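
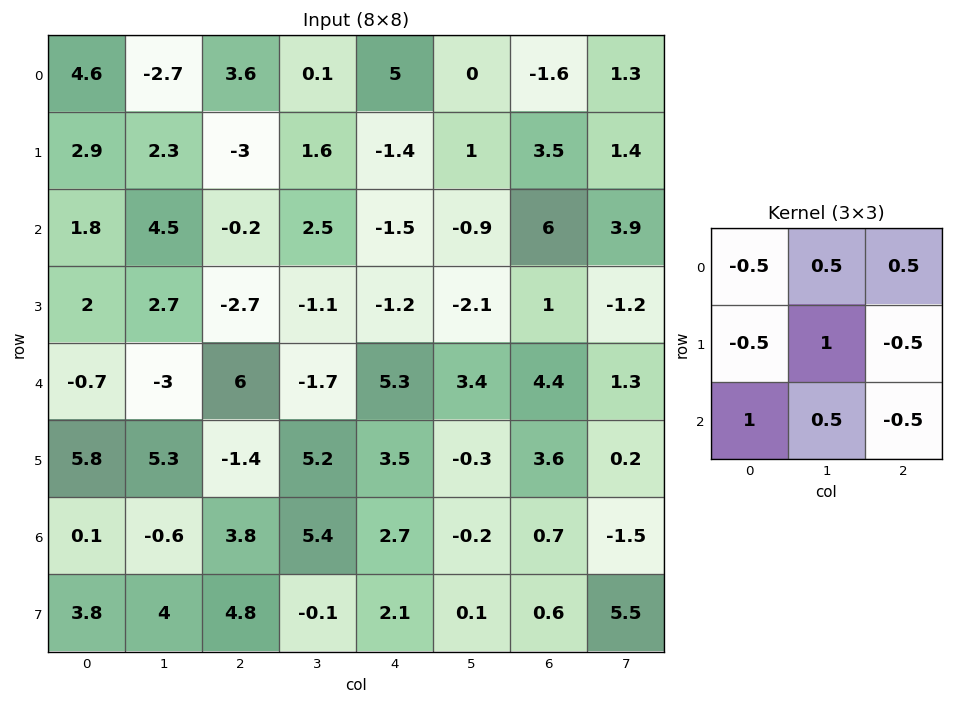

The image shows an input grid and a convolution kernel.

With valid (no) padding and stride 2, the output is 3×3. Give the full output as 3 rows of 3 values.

4.65 6.35 -8.3
-0.9 3.95 6.1
2.85 8.1 -0.35

Output[0,0]: The receptive field on the input at this output position is [4.6 -2.7 3.6 / 2.9 2.3 -3 / 1.8 4.5 -0.2]. Elementwise product with the kernel and sum: 4.6·-0.5 + -2.7·0.5 + 3.6·0.5 + 2.9·-0.5 + 2.3·1 + -3·-0.5 + 1.8·1 + 4.5·0.5 + -0.2·-0.5.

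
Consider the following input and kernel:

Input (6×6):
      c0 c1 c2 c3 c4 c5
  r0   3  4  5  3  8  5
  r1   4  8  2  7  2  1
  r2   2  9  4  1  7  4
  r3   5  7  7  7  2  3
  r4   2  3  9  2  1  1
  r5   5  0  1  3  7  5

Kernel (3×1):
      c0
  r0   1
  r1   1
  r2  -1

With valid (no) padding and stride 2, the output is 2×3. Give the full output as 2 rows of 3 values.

5 3 3
5 2 8

Output[0,0]: The receptive field on the input at this output position is [3 / 4 / 2]. Elementwise product with the kernel and sum: 3·1 + 4·1 + 2·-1.
Output[0,1]: The receptive field on the input at this output position is [5 / 2 / 4]. Elementwise product with the kernel and sum: 5·1 + 2·1 + 4·-1.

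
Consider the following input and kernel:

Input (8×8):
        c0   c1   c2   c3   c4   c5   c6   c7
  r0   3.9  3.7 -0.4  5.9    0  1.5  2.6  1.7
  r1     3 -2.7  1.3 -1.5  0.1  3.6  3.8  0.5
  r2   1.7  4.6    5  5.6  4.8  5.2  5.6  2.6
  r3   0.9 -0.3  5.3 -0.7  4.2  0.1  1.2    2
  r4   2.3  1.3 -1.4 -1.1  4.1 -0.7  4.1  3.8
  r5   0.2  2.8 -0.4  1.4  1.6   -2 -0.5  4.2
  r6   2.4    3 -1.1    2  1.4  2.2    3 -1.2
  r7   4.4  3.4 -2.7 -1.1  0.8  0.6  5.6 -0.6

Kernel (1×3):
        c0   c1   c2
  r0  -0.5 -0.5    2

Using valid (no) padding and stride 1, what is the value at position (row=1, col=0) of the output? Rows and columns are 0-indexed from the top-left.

The receptive field on the input at this output position is [3 -2.7 1.3]. Elementwise product with the kernel and sum: 3·-0.5 + -2.7·-0.5 + 1.3·2.

2.45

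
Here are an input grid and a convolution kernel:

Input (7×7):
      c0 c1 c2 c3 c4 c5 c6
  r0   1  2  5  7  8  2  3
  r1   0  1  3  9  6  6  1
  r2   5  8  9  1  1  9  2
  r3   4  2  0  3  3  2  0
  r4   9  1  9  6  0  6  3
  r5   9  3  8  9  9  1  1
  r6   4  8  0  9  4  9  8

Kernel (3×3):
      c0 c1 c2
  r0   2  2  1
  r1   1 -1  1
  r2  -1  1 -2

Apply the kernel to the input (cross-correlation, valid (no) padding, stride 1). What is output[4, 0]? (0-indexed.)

The receptive field on the input at this output position is [9 1 9 / 9 3 8 / 4 8 0]. Elementwise product with the kernel and sum: 9·2 + 1·2 + 9·1 + 9·1 + 3·-1 + 8·1 + 4·-1 + 8·1 + 0·-2.

47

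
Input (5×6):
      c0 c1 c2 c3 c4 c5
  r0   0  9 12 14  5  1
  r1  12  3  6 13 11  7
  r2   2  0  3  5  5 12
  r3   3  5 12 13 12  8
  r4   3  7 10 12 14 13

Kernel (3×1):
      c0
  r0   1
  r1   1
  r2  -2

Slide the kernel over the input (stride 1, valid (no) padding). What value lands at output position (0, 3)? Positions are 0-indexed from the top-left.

The receptive field on the input at this output position is [14 / 13 / 5]. Elementwise product with the kernel and sum: 14·1 + 13·1 + 5·-2.

17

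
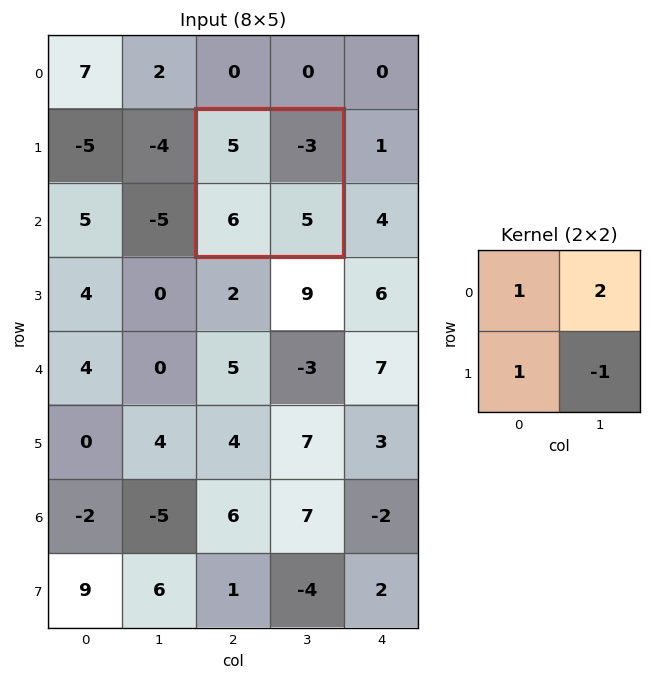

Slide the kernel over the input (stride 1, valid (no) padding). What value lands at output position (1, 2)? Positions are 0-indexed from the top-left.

The receptive field on the input at this output position is [5 -3 / 6 5]. Elementwise product with the kernel and sum: 5·1 + -3·2 + 6·1 + 5·-1.

0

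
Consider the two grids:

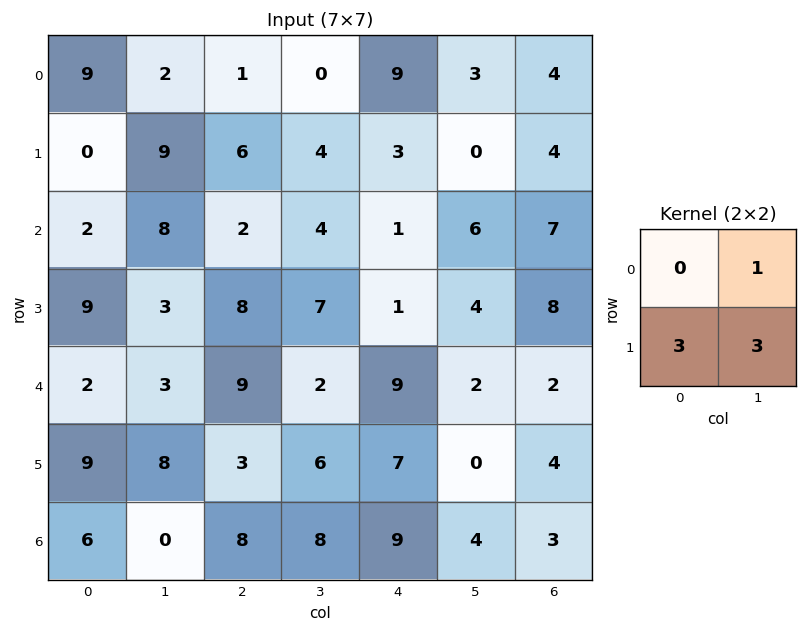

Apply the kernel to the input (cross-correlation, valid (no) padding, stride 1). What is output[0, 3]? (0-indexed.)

30

The receptive field on the input at this output position is [0 9 / 4 3]. Elementwise product with the kernel and sum: 9·1 + 4·3 + 3·3.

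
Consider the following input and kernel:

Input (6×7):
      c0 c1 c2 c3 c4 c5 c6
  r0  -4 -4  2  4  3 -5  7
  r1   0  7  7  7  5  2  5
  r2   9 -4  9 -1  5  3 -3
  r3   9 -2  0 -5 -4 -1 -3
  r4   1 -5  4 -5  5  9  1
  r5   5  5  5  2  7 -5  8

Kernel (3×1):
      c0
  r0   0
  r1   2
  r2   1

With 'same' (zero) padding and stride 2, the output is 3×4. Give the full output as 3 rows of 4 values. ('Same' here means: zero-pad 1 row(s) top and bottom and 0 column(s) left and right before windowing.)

-8 11 11 19
27 18 6 -9
7 13 17 10

Output[0,0]: The receptive field on the zero-padded input at this output position is [0 / -4 / 0]. Elementwise product with the kernel and sum: -4·2 + 0·1.
Output[0,1]: The receptive field on the zero-padded input at this output position is [0 / 2 / 7]. Elementwise product with the kernel and sum: 2·2 + 7·1.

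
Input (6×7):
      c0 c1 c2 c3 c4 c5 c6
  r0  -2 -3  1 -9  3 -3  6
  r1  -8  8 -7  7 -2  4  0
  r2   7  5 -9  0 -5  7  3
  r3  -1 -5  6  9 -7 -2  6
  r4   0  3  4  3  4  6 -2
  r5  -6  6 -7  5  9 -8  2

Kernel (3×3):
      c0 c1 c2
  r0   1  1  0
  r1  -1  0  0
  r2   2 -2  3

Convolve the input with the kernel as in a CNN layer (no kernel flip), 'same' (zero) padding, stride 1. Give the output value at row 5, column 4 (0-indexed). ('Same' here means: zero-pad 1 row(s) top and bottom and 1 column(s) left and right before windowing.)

2

The receptive field on the zero-padded input at this output position is [3 4 6 / 5 9 -8 / 0 0 0]. Elementwise product with the kernel and sum: 3·1 + 4·1 + 5·-1 + 0·2 + 0·-2 + 0·3.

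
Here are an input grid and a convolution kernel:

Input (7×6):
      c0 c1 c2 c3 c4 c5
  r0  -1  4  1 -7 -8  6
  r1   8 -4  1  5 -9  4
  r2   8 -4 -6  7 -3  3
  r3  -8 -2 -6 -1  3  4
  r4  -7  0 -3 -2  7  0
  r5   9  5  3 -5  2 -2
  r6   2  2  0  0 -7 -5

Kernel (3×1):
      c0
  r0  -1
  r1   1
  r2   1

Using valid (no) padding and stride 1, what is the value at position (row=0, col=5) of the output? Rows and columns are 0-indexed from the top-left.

1

The receptive field on the input at this output position is [6 / 4 / 3]. Elementwise product with the kernel and sum: 6·-1 + 4·1 + 3·1.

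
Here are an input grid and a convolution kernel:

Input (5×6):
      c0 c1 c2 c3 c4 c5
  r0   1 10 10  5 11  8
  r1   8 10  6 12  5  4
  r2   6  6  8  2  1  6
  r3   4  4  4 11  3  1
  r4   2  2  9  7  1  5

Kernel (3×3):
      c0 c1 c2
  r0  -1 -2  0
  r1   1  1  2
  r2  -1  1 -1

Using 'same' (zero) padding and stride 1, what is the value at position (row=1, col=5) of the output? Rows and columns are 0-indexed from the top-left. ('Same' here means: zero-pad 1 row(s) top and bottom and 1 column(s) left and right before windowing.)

The receptive field on the zero-padded input at this output position is [11 8 0 / 5 4 0 / 1 6 0]. Elementwise product with the kernel and sum: 11·-1 + 8·-2 + 5·1 + 4·1 + 0·2 + 1·-1 + 6·1 + 0·-1.

-13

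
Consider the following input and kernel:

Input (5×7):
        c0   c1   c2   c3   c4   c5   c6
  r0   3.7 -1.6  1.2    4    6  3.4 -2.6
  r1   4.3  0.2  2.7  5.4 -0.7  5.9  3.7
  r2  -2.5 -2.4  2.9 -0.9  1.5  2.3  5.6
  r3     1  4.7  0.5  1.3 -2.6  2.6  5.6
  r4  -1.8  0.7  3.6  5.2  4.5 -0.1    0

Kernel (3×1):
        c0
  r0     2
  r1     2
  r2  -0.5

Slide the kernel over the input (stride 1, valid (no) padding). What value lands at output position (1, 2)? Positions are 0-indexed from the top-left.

The receptive field on the input at this output position is [2.7 / 2.9 / 0.5]. Elementwise product with the kernel and sum: 2.7·2 + 2.9·2 + 0.5·-0.5.

10.95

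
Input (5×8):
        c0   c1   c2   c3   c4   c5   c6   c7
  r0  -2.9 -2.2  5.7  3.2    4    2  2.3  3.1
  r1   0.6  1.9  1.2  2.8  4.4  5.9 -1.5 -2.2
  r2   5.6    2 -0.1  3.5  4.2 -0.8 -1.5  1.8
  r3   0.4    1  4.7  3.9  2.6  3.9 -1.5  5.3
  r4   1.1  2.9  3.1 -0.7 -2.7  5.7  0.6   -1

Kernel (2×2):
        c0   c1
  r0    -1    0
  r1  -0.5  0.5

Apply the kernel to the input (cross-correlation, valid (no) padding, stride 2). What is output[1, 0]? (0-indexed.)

The receptive field on the input at this output position is [5.6 2 / 0.4 1]. Elementwise product with the kernel and sum: 5.6·-1 + 0.4·-0.5 + 1·0.5.

-5.3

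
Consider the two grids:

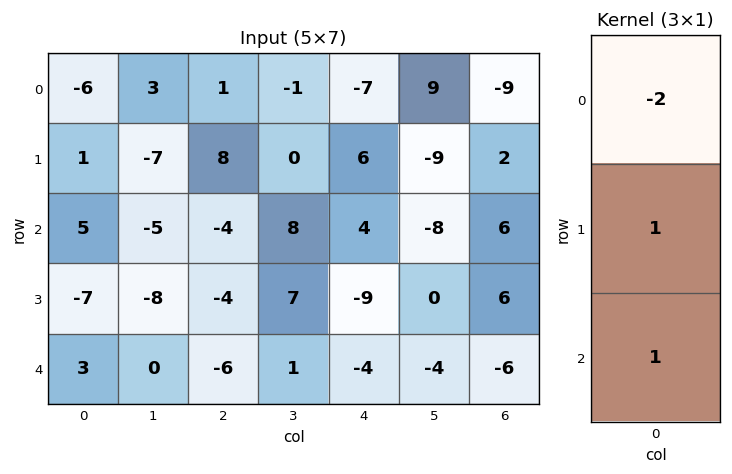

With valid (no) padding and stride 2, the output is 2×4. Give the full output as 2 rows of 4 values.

18 2 24 26
-14 -2 -21 -12

Output[0,0]: The receptive field on the input at this output position is [-6 / 1 / 5]. Elementwise product with the kernel and sum: -6·-2 + 1·1 + 5·1.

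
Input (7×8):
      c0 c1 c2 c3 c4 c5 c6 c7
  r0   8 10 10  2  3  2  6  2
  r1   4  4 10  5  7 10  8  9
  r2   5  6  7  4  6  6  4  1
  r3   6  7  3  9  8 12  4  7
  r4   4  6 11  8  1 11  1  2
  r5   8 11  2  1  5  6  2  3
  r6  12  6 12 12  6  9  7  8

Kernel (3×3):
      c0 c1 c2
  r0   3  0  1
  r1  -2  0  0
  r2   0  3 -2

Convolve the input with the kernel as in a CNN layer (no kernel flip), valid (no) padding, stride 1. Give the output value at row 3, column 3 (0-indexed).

26

The receptive field on the input at this output position is [9 8 12 / 8 1 11 / 1 5 6]. Elementwise product with the kernel and sum: 9·3 + 12·1 + 8·-2 + 5·3 + 6·-2.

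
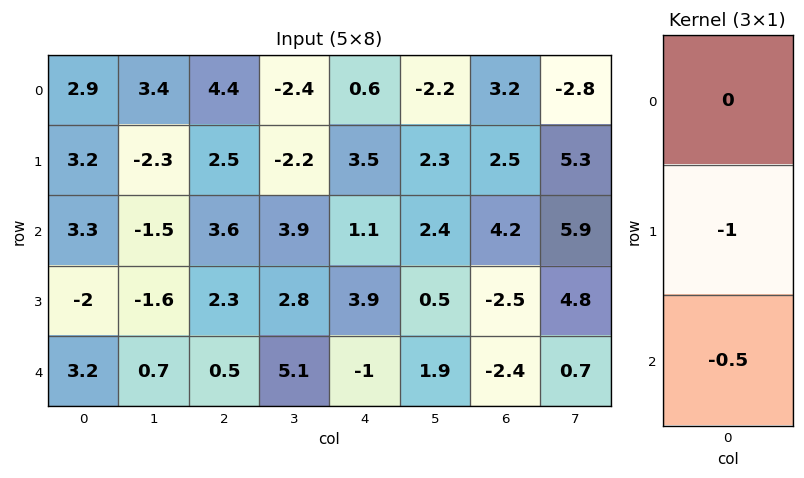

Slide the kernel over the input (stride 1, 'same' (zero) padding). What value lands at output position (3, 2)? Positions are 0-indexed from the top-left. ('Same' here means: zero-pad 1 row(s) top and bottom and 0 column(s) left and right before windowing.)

The receptive field on the zero-padded input at this output position is [3.6 / 2.3 / 0.5]. Elementwise product with the kernel and sum: 2.3·-1 + 0.5·-0.5.

-2.55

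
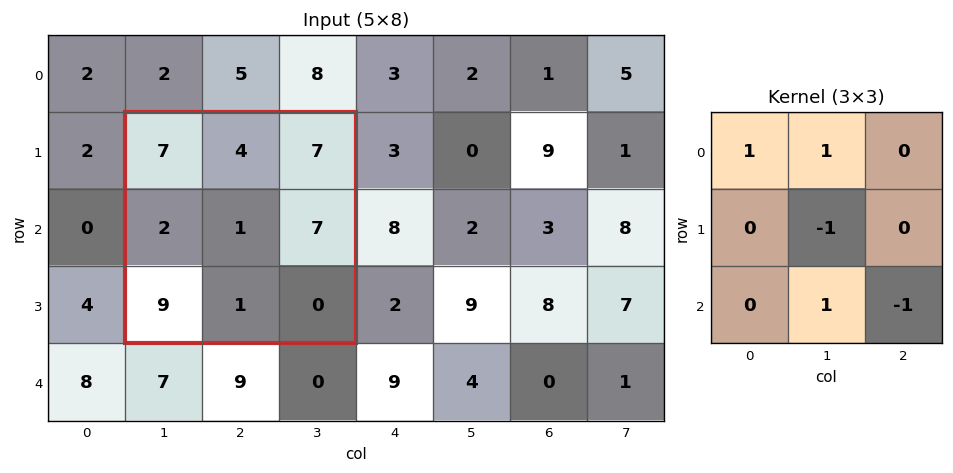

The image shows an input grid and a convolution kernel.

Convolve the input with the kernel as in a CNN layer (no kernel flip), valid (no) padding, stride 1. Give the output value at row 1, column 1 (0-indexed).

The receptive field on the input at this output position is [7 4 7 / 2 1 7 / 9 1 0]. Elementwise product with the kernel and sum: 7·1 + 4·1 + 1·-1 + 1·1 + 0·-1.

11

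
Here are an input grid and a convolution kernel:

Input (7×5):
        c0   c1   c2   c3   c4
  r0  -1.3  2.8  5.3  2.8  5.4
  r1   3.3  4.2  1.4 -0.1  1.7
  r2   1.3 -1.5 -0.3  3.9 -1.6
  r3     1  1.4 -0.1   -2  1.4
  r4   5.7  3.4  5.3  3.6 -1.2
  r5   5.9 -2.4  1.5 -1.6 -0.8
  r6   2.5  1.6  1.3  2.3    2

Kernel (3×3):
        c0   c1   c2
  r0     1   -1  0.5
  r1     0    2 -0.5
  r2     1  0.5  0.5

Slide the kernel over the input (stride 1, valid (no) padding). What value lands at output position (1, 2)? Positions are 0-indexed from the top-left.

10.55

The receptive field on the input at this output position is [1.4 -0.1 1.7 / -0.3 3.9 -1.6 / -0.1 -2 1.4]. Elementwise product with the kernel and sum: 1.4·1 + -0.1·-1 + 1.7·0.5 + 3.9·2 + -1.6·-0.5 + -0.1·1 + -2·0.5 + 1.4·0.5.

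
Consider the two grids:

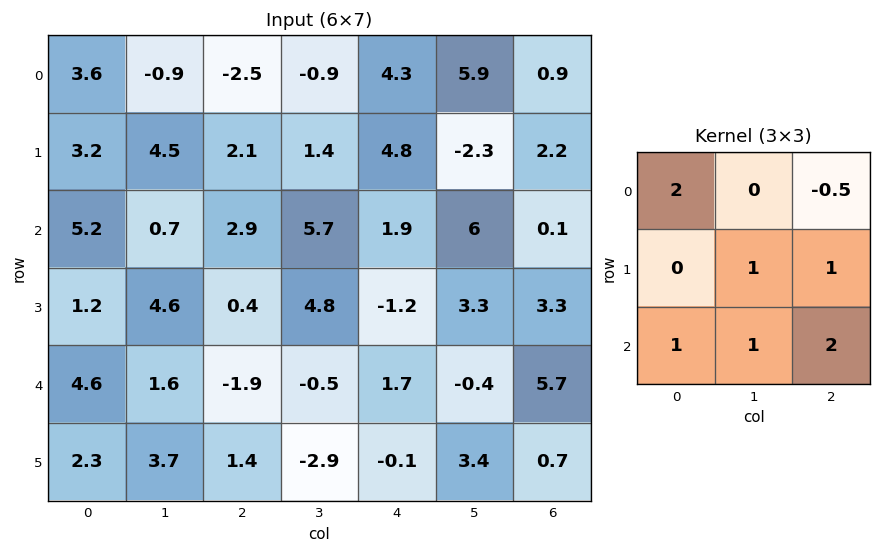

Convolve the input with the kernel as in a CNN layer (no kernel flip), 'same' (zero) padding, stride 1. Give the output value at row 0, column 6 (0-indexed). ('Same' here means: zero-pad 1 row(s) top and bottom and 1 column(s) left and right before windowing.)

0.8

The receptive field on the zero-padded input at this output position is [0 0 0 / 5.9 0.9 0 / -2.3 2.2 0]. Elementwise product with the kernel and sum: 0·2 + 0·-0.5 + 0.9·1 + 0·1 + -2.3·1 + 2.2·1 + 0·2.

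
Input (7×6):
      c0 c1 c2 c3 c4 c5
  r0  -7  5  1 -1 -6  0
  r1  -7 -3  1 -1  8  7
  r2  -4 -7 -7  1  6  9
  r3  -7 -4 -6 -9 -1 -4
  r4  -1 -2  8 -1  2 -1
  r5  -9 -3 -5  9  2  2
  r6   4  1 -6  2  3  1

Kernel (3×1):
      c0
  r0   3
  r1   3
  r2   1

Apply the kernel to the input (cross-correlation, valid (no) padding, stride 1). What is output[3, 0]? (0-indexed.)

-33

The receptive field on the input at this output position is [-7 / -1 / -9]. Elementwise product with the kernel and sum: -7·3 + -1·3 + -9·1.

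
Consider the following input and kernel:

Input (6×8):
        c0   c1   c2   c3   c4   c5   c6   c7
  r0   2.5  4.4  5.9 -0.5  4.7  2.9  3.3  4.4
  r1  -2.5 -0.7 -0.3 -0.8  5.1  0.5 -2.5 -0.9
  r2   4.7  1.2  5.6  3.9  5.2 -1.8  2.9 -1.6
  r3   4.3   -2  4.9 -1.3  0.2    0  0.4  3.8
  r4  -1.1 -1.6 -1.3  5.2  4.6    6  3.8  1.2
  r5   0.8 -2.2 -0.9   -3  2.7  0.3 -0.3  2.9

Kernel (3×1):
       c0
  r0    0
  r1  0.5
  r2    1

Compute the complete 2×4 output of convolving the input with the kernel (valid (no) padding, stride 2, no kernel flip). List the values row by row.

Output[0,0]: The receptive field on the input at this output position is [2.5 / -2.5 / 4.7]. Elementwise product with the kernel and sum: -2.5·0.5 + 4.7·1.
Output[0,1]: The receptive field on the input at this output position is [5.9 / -0.3 / 5.6]. Elementwise product with the kernel and sum: -0.3·0.5 + 5.6·1.

3.45 5.45 7.75 1.65
1.05 1.15 4.7 4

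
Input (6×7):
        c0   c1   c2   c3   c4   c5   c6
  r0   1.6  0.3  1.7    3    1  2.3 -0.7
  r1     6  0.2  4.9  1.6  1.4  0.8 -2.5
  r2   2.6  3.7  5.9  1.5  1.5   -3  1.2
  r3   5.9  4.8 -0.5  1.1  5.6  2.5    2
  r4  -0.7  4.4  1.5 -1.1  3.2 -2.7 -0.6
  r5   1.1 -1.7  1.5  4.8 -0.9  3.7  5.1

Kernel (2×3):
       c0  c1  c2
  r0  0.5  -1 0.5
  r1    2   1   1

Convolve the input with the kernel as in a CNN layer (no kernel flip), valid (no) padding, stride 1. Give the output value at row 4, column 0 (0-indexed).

-2

The receptive field on the input at this output position is [-0.7 4.4 1.5 / 1.1 -1.7 1.5]. Elementwise product with the kernel and sum: -0.7·0.5 + 4.4·-1 + 1.5·0.5 + 1.1·2 + -1.7·1 + 1.5·1.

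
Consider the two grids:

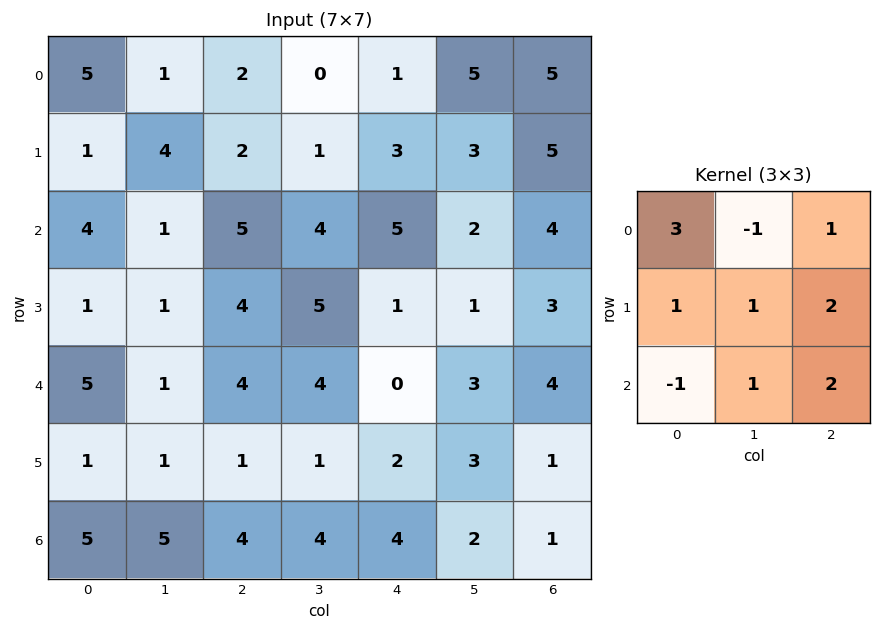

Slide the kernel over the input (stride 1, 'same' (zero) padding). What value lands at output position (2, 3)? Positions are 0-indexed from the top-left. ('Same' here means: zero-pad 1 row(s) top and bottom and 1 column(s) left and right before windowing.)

The receptive field on the zero-padded input at this output position is [2 1 3 / 5 4 5 / 4 5 1]. Elementwise product with the kernel and sum: 2·3 + 1·-1 + 3·1 + 5·1 + 4·1 + 5·2 + 4·-1 + 5·1 + 1·2.

30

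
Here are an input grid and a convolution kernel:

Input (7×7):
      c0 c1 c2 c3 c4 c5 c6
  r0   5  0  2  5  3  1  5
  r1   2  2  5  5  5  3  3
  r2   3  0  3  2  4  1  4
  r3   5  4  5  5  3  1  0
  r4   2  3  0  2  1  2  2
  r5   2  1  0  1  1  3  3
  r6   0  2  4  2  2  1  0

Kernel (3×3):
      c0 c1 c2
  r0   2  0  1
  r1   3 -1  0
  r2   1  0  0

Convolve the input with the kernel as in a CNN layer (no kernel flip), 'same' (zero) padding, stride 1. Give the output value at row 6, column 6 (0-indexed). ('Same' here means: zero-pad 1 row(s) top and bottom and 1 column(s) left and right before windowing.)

The receptive field on the zero-padded input at this output position is [3 3 0 / 1 0 0 / 0 0 0]. Elementwise product with the kernel and sum: 3·2 + 0·1 + 1·3 + 0·-1 + 0·1.

9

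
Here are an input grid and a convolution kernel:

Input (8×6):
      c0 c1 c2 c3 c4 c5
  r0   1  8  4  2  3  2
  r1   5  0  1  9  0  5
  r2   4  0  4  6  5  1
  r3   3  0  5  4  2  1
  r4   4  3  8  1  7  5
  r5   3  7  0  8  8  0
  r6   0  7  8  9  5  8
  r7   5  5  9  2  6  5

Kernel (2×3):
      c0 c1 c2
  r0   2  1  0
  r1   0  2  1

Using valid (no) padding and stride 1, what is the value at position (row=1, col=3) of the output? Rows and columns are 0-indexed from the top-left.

29

The receptive field on the input at this output position is [9 0 5 / 6 5 1]. Elementwise product with the kernel and sum: 9·2 + 0·1 + 5·2 + 1·1.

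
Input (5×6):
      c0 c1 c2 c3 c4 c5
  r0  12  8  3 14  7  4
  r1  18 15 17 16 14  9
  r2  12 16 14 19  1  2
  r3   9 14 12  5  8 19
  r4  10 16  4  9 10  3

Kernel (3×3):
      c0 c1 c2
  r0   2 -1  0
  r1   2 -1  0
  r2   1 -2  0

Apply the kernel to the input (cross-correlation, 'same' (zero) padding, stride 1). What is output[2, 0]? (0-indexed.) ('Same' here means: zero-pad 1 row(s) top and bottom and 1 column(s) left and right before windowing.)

The receptive field on the zero-padded input at this output position is [0 18 15 / 0 12 16 / 0 9 14]. Elementwise product with the kernel and sum: 0·2 + 18·-1 + 0·2 + 12·-1 + 0·1 + 9·-2.

-48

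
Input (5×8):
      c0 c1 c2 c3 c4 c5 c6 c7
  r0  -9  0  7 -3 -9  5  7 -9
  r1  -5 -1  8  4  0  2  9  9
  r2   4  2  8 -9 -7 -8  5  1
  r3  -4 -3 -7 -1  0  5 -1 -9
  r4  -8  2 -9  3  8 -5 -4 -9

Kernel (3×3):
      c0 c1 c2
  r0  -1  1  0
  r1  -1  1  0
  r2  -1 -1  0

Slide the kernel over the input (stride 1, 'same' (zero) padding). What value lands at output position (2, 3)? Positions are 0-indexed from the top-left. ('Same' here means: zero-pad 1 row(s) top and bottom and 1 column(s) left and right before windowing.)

-13

The receptive field on the zero-padded input at this output position is [8 4 0 / 8 -9 -7 / -7 -1 0]. Elementwise product with the kernel and sum: 8·-1 + 4·1 + 8·-1 + -9·1 + -7·-1 + -1·-1.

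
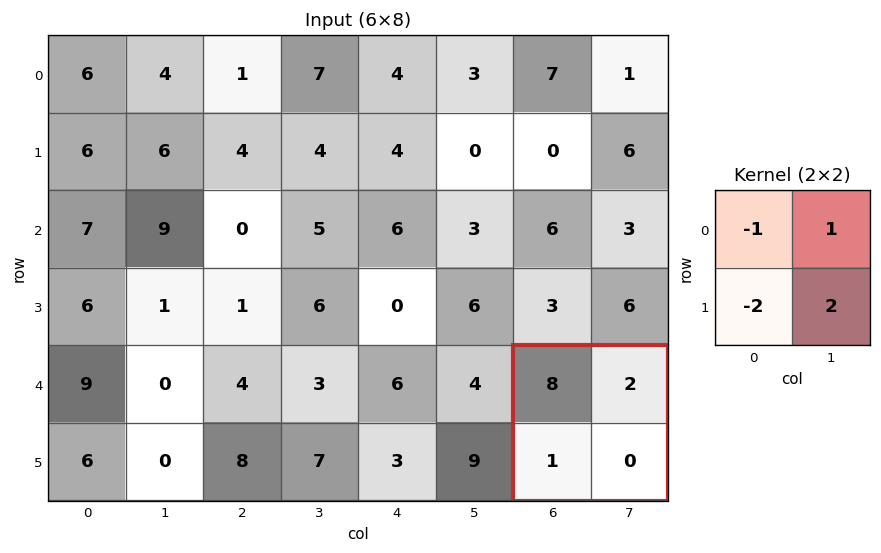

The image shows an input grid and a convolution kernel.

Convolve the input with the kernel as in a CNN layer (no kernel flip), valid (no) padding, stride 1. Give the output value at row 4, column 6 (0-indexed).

The receptive field on the input at this output position is [8 2 / 1 0]. Elementwise product with the kernel and sum: 8·-1 + 2·1 + 1·-2 + 0·2.

-8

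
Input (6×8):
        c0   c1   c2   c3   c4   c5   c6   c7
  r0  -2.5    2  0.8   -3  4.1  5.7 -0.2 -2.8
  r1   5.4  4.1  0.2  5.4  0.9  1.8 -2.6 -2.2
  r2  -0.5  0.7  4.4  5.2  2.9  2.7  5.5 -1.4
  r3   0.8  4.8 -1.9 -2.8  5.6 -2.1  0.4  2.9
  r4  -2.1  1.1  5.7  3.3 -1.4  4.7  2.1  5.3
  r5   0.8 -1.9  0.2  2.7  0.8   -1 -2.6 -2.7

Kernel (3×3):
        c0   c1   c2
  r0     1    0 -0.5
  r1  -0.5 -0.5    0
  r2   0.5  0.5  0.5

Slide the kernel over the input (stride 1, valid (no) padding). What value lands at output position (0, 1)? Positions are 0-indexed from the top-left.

6.5

The receptive field on the input at this output position is [2 0.8 -3 / 4.1 0.2 5.4 / 0.7 4.4 5.2]. Elementwise product with the kernel and sum: 2·1 + -3·-0.5 + 4.1·-0.5 + 0.2·-0.5 + 0.7·0.5 + 4.4·0.5 + 5.2·0.5.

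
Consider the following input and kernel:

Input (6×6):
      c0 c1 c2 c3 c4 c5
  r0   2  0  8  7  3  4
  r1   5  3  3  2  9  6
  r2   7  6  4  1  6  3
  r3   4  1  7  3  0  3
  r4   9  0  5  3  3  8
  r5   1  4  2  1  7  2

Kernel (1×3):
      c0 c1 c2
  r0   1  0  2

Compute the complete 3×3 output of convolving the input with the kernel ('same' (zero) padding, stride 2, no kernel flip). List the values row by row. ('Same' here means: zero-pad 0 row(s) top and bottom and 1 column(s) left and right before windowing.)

Output[0,0]: The receptive field on the zero-padded input at this output position is [0 2 0]. Elementwise product with the kernel and sum: 0·1 + 0·2.

0 14 15
12 8 7
0 6 19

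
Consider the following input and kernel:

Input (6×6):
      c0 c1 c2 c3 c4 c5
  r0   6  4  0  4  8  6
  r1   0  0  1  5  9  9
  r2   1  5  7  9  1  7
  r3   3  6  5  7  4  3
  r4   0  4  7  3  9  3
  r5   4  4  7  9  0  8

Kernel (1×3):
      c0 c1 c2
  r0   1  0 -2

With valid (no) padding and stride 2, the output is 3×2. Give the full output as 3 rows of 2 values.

6 -16
-13 5
-14 -11

Output[0,0]: The receptive field on the input at this output position is [6 4 0]. Elementwise product with the kernel and sum: 6·1 + 0·-2.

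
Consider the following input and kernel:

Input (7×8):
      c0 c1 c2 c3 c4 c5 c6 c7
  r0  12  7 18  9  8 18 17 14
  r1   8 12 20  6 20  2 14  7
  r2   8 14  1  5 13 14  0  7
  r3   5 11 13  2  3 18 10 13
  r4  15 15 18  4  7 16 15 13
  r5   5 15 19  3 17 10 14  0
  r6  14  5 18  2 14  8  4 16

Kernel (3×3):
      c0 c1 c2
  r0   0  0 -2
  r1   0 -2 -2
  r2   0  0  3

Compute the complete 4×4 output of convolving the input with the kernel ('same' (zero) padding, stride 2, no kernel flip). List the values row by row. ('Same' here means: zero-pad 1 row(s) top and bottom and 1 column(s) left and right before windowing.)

-2 -36 -46 -41
-35 -18 -4 11
-37 -39 -52 -82
-68 -46 -64 -40

Output[0,0]: The receptive field on the zero-padded input at this output position is [0 0 0 / 0 12 7 / 0 8 12]. Elementwise product with the kernel and sum: 0·-2 + 12·-2 + 7·-2 + 12·3.
Output[0,1]: The receptive field on the zero-padded input at this output position is [0 0 0 / 7 18 9 / 12 20 6]. Elementwise product with the kernel and sum: 0·-2 + 18·-2 + 9·-2 + 6·3.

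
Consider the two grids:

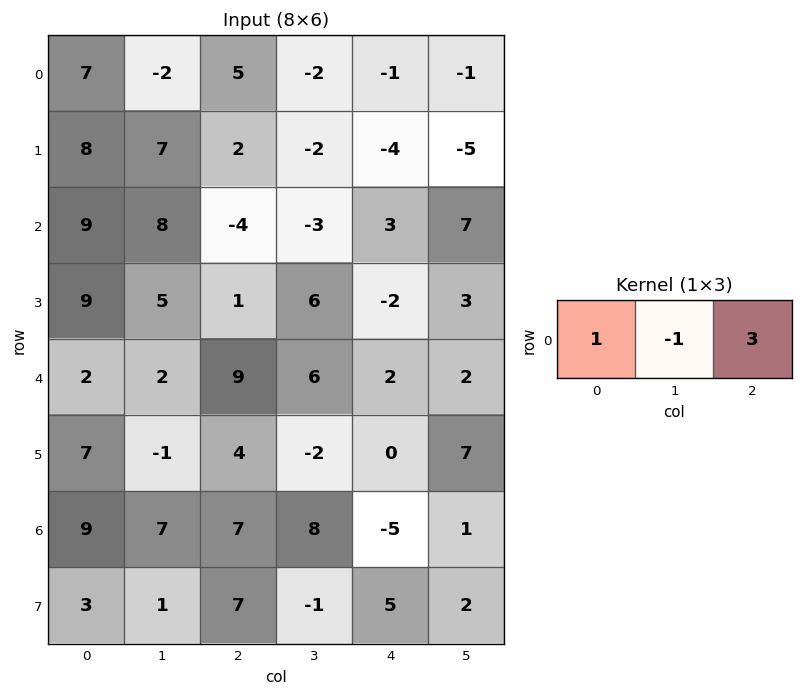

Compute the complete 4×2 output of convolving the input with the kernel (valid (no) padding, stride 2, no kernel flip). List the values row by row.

Output[0,0]: The receptive field on the input at this output position is [7 -2 5]. Elementwise product with the kernel and sum: 7·1 + -2·-1 + 5·3.

24 4
-11 8
27 9
23 -16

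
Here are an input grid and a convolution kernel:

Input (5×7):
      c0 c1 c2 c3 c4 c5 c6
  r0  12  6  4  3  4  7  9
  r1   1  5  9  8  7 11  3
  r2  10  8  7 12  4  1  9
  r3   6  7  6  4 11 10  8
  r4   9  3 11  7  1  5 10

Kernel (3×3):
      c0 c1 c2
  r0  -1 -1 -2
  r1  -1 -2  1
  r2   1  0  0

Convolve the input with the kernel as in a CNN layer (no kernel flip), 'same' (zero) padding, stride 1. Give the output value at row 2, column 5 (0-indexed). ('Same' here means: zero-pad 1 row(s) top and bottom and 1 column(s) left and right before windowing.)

-10

The receptive field on the zero-padded input at this output position is [7 11 3 / 4 1 9 / 11 10 8]. Elementwise product with the kernel and sum: 7·-1 + 11·-1 + 3·-2 + 4·-1 + 1·-2 + 9·1 + 11·1.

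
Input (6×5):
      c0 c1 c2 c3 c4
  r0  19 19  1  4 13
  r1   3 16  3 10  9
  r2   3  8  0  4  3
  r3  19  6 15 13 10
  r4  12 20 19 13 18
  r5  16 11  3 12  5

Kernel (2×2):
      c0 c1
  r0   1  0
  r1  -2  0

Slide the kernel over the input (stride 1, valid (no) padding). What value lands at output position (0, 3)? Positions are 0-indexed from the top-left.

-16

The receptive field on the input at this output position is [4 13 / 10 9]. Elementwise product with the kernel and sum: 4·1 + 10·-2.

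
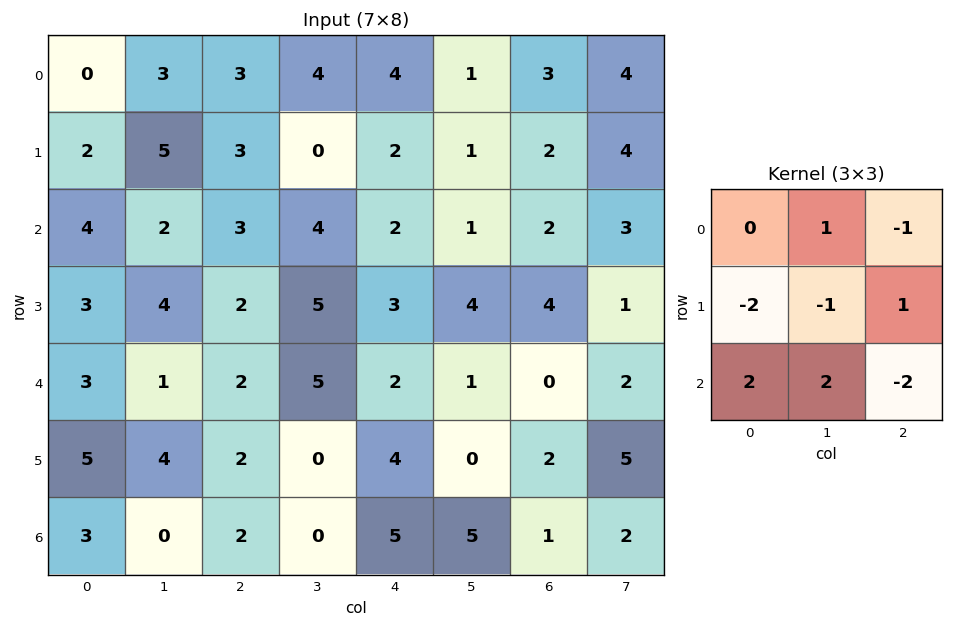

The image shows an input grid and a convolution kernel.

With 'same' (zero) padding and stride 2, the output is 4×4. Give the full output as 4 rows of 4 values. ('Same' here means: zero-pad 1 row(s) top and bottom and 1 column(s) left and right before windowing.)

-3 11 -9 -3
-7 2 0 11
-1 10 -4 -3
-2 0 4 -12

Output[0,0]: The receptive field on the zero-padded input at this output position is [0 0 0 / 0 0 3 / 0 2 5]. Elementwise product with the kernel and sum: 0·1 + 0·-1 + 0·-2 + 0·-1 + 3·1 + 0·2 + 2·2 + 5·-2.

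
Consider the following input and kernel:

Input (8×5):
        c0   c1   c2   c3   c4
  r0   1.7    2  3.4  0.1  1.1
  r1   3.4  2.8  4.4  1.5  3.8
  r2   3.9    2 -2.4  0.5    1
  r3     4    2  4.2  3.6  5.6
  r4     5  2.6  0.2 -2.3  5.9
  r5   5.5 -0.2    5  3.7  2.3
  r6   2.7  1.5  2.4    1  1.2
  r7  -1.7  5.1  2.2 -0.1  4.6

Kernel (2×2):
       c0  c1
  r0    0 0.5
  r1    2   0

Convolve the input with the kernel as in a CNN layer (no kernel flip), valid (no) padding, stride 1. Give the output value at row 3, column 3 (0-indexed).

-1.8

The receptive field on the input at this output position is [3.6 5.6 / -2.3 5.9]. Elementwise product with the kernel and sum: 5.6·0.5 + -2.3·2.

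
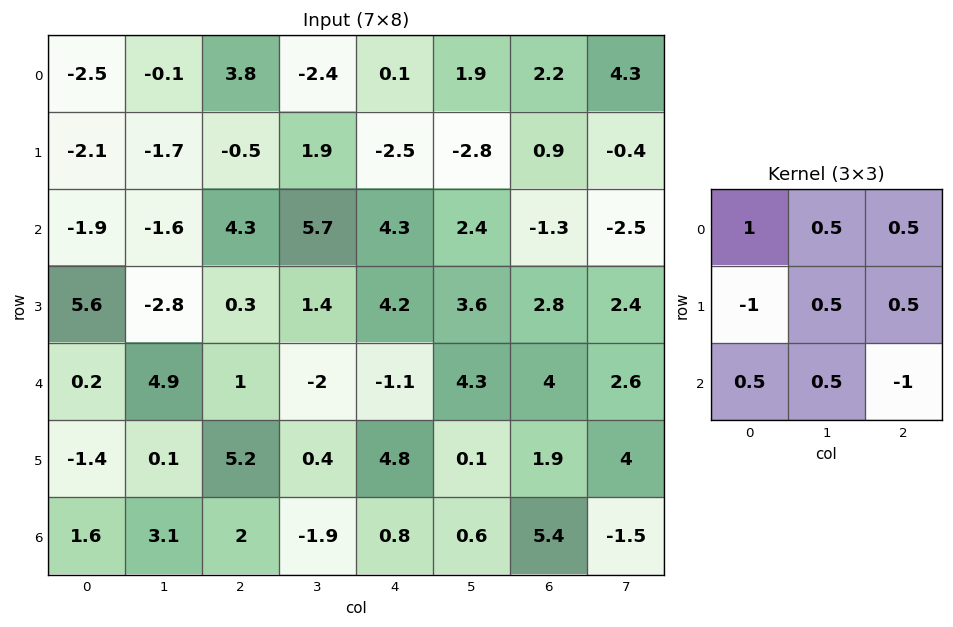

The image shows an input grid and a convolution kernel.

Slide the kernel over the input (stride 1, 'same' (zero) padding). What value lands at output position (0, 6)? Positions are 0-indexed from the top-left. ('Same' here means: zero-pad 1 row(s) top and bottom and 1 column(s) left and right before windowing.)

0.8

The receptive field on the zero-padded input at this output position is [0 0 0 / 1.9 2.2 4.3 / -2.8 0.9 -0.4]. Elementwise product with the kernel and sum: 0·1 + 0·0.5 + 0·0.5 + 1.9·-1 + 2.2·0.5 + 4.3·0.5 + -2.8·0.5 + 0.9·0.5 + -0.4·-1.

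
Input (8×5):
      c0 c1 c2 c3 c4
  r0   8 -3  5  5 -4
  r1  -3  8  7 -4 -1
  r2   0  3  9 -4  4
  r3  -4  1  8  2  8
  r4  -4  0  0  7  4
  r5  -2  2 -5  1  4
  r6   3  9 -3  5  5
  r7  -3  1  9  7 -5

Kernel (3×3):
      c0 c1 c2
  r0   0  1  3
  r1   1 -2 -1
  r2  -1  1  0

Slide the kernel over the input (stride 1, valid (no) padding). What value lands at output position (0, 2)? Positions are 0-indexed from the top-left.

-4

The receptive field on the input at this output position is [5 5 -4 / 7 -4 -1 / 9 -4 4]. Elementwise product with the kernel and sum: 5·1 + -4·3 + 7·1 + -4·-2 + -1·-1 + 9·-1 + -4·1.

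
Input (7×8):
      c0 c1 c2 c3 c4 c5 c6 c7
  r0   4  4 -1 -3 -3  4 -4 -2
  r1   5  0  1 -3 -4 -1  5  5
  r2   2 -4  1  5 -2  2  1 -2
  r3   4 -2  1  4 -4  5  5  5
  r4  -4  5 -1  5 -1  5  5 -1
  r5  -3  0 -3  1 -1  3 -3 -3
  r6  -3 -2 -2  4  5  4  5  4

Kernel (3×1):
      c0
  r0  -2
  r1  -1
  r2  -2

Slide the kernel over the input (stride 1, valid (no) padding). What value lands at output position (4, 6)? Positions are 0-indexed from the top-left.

The receptive field on the input at this output position is [5 / -3 / 5]. Elementwise product with the kernel and sum: 5·-2 + -3·-1 + 5·-2.

-17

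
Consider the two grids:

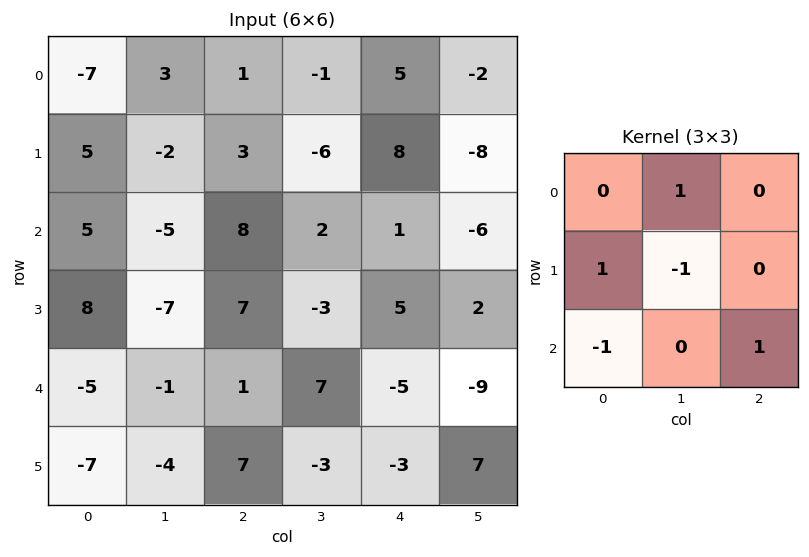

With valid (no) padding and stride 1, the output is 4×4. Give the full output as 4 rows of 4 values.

Output[0,0]: The receptive field on the input at this output position is [-7 3 1 / 5 -2 3 / 5 -5 8]. Elementwise product with the kernel and sum: 3·1 + 5·1 + -2·-1 + 5·-1 + 8·1.
Output[0,1]: The receptive field on the input at this output position is [3 1 -1 / -2 3 -6 / -5 8 2]. Elementwise product with the kernel and sum: 1·1 + -2·1 + 3·-1 + -5·-1 + 2·1.

13 3 1 -17
7 -6 -2 14
16 2 6 -23
3 6 -19 27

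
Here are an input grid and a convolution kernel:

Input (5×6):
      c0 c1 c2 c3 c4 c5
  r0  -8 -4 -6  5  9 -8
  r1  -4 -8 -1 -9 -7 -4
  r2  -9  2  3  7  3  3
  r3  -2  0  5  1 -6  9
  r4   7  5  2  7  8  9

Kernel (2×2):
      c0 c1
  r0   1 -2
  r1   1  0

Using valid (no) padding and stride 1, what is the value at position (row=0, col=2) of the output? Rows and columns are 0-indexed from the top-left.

-17

The receptive field on the input at this output position is [-6 5 / -1 -9]. Elementwise product with the kernel and sum: -6·1 + 5·-2 + -1·1.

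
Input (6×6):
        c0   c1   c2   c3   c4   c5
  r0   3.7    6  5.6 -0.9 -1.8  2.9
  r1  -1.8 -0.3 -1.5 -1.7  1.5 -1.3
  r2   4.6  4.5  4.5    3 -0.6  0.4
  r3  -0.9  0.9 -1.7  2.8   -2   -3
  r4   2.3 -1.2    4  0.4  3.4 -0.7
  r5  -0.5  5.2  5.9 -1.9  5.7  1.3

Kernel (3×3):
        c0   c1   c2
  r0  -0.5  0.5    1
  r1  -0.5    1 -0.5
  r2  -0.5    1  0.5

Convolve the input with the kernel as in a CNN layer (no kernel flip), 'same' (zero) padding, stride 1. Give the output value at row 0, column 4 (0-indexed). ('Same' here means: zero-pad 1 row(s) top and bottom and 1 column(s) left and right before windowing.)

-1.1

The receptive field on the zero-padded input at this output position is [0 0 0 / -0.9 -1.8 2.9 / -1.7 1.5 -1.3]. Elementwise product with the kernel and sum: 0·-0.5 + 0·0.5 + 0·1 + -0.9·-0.5 + -1.8·1 + 2.9·-0.5 + -1.7·-0.5 + 1.5·1 + -1.3·0.5.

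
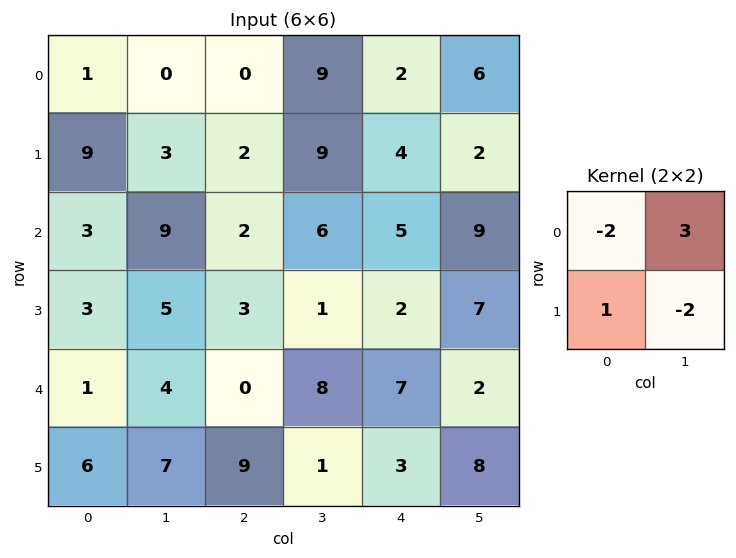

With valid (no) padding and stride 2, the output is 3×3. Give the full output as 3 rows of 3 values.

Output[0,0]: The receptive field on the input at this output position is [1 0 / 9 3]. Elementwise product with the kernel and sum: 1·-2 + 0·3 + 9·1 + 3·-2.
Output[0,1]: The receptive field on the input at this output position is [0 9 / 2 9]. Elementwise product with the kernel and sum: 0·-2 + 9·3 + 2·1 + 9·-2.

1 11 14
14 15 5
2 31 -21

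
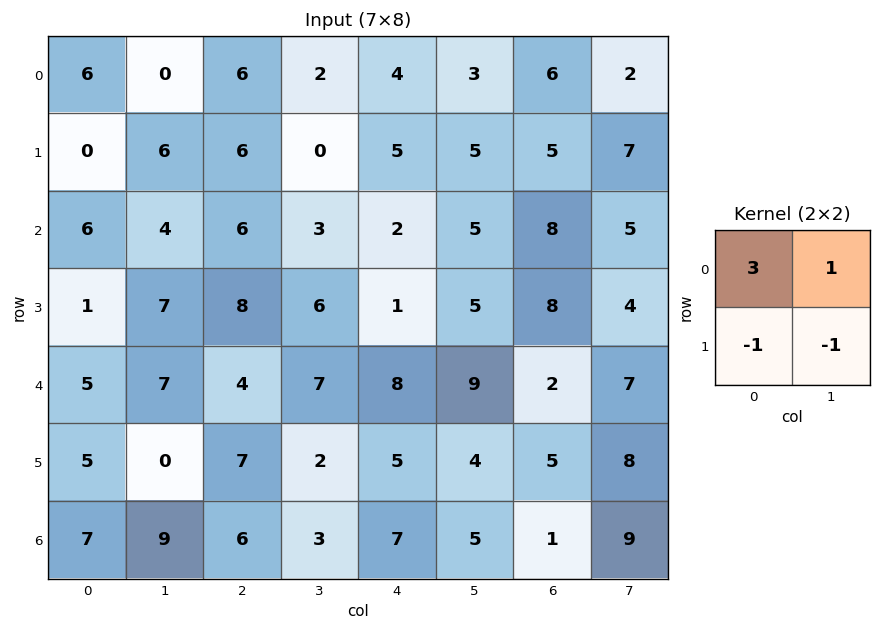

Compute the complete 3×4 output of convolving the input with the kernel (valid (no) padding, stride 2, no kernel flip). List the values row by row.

Output[0,0]: The receptive field on the input at this output position is [6 0 / 0 6]. Elementwise product with the kernel and sum: 6·3 + 0·1 + 0·-1 + 6·-1.
Output[0,1]: The receptive field on the input at this output position is [6 2 / 6 0]. Elementwise product with the kernel and sum: 6·3 + 2·1 + 6·-1 + 0·-1.

12 14 5 8
14 7 5 17
17 10 24 0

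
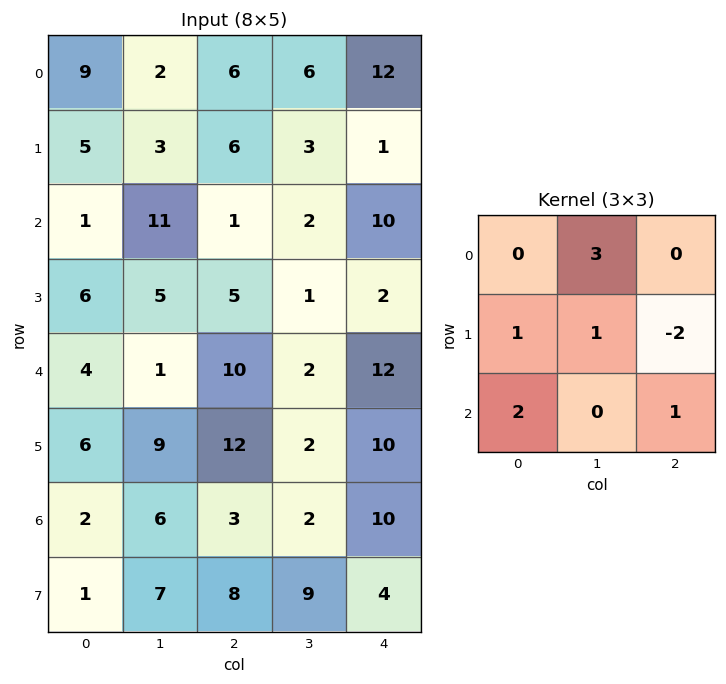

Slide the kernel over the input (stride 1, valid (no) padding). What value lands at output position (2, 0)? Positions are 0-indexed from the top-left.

52

The receptive field on the input at this output position is [1 11 1 / 6 5 5 / 4 1 10]. Elementwise product with the kernel and sum: 11·3 + 6·1 + 5·1 + 5·-2 + 4·2 + 10·1.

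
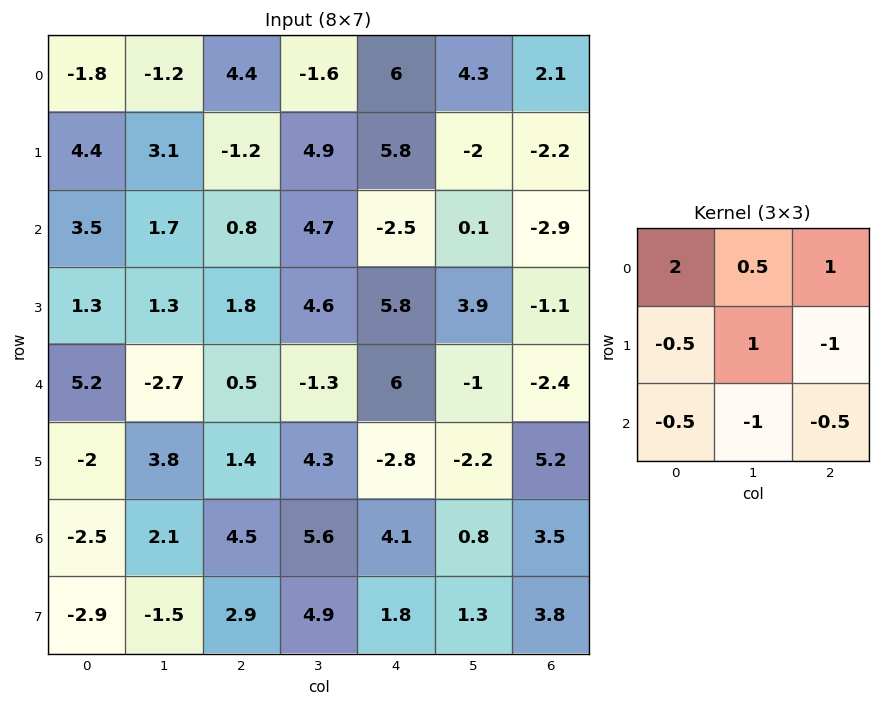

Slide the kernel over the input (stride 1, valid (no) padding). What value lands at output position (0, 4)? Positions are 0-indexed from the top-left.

The receptive field on the input at this output position is [6 4.3 2.1 / 5.8 -2 -2.2 / -2.5 0.1 -2.9]. Elementwise product with the kernel and sum: 6·2 + 4.3·0.5 + 2.1·1 + 5.8·-0.5 + -2·1 + -2.2·-1 + -2.5·-0.5 + 0.1·-1 + -2.9·-0.5.

16.15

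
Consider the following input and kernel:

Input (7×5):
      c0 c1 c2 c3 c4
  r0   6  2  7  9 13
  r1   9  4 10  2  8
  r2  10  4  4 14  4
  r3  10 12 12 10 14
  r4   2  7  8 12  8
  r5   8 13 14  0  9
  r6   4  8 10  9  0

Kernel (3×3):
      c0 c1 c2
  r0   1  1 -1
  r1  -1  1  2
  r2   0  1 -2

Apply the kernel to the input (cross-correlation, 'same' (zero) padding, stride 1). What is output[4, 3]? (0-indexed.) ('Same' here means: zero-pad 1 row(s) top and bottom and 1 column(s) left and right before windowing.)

The receptive field on the zero-padded input at this output position is [12 10 14 / 8 12 8 / 14 0 9]. Elementwise product with the kernel and sum: 12·1 + 10·1 + 14·-1 + 8·-1 + 12·1 + 8·2 + 0·1 + 9·-2.

10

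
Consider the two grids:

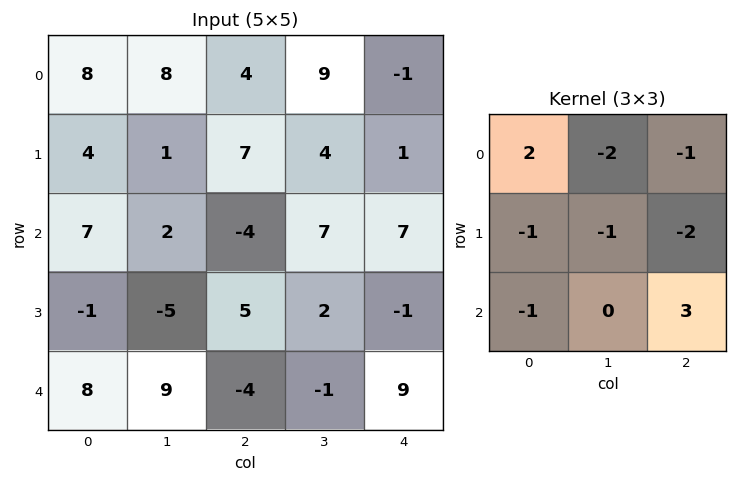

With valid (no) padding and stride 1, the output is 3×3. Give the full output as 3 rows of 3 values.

Output[0,0]: The receptive field on the input at this output position is [8 8 4 / 4 1 7 / 7 2 -4]. Elementwise product with the kernel and sum: 8·2 + 8·-2 + 4·-1 + 4·-1 + 1·-1 + 7·-2 + 7·-1 + -4·3.

-42 2 3
14 -17 -20
-10 -11 -3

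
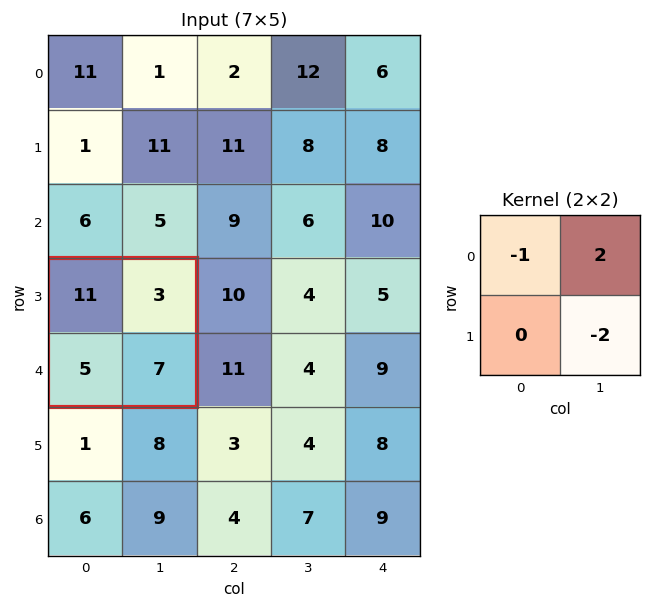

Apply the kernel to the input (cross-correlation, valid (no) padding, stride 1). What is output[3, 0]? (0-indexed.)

-19

The receptive field on the input at this output position is [11 3 / 5 7]. Elementwise product with the kernel and sum: 11·-1 + 3·2 + 7·-2.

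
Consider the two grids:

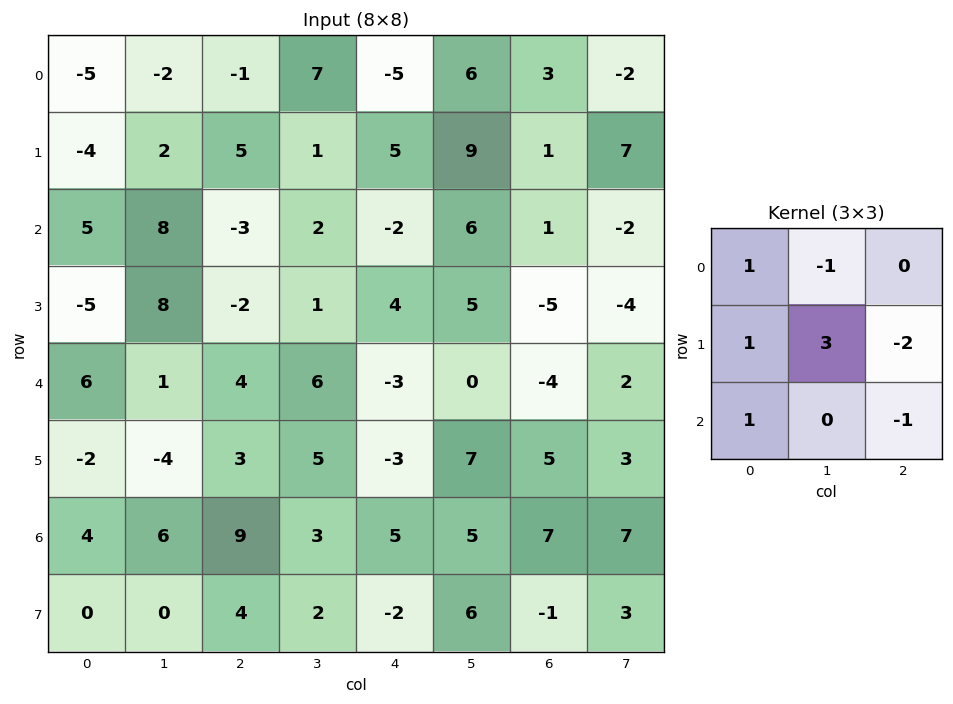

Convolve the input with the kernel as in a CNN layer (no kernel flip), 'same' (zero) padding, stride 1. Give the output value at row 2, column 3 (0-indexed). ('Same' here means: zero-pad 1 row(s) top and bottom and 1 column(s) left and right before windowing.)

5

The receptive field on the zero-padded input at this output position is [5 1 5 / -3 2 -2 / -2 1 4]. Elementwise product with the kernel and sum: 5·1 + 1·-1 + -3·1 + 2·3 + -2·-2 + -2·1 + 4·-1.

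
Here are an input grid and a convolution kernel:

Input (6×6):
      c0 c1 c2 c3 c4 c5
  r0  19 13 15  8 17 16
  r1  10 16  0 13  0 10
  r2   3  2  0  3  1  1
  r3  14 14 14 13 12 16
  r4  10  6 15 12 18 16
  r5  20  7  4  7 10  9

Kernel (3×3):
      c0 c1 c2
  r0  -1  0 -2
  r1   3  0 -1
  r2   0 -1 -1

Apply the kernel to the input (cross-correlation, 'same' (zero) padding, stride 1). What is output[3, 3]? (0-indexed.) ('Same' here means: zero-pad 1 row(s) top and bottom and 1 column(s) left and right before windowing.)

-2

The receptive field on the zero-padded input at this output position is [0 3 1 / 14 13 12 / 15 12 18]. Elementwise product with the kernel and sum: 0·-1 + 1·-2 + 14·3 + 12·-1 + 12·-1 + 18·-1.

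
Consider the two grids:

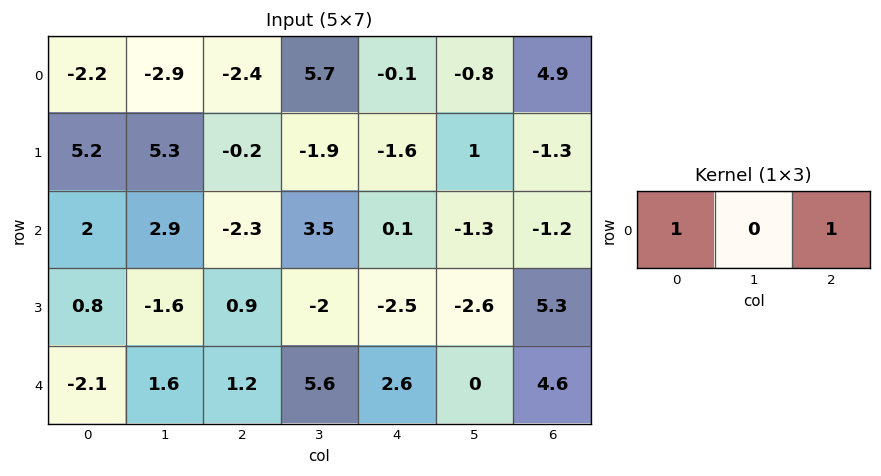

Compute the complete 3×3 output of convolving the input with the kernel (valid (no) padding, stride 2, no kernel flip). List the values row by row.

Output[0,0]: The receptive field on the input at this output position is [-2.2 -2.9 -2.4]. Elementwise product with the kernel and sum: -2.2·1 + -2.4·1.
Output[0,1]: The receptive field on the input at this output position is [-2.4 5.7 -0.1]. Elementwise product with the kernel and sum: -2.4·1 + -0.1·1.

-4.6 -2.5 4.8
-0.3 -2.2 -1.1
-0.9 3.8 7.2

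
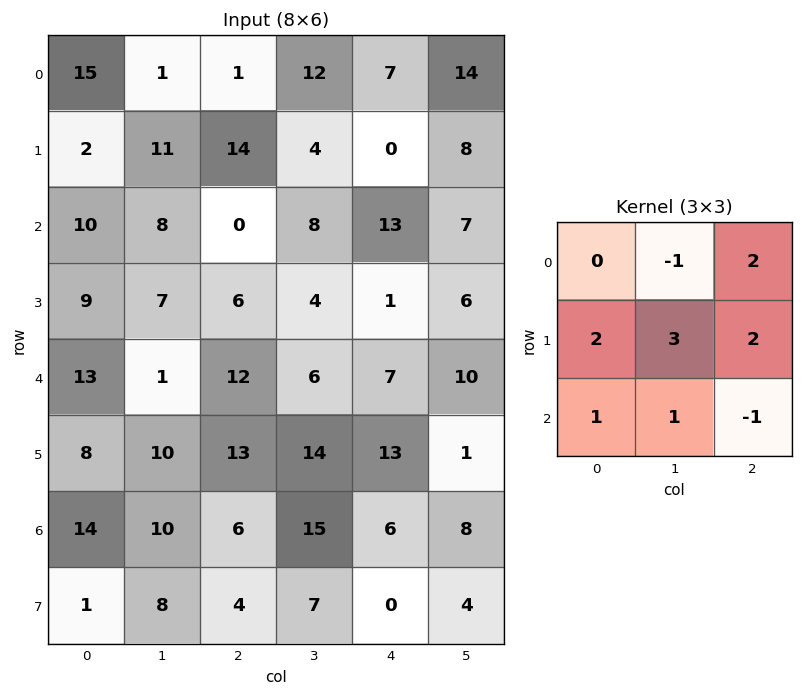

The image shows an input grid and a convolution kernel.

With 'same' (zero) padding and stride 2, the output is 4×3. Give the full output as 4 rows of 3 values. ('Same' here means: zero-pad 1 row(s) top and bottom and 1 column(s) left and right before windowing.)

Output[0,0]: The receptive field on the zero-padded input at this output position is [0 0 0 / 0 15 1 / 0 2 11]. Elementwise product with the kernel and sum: 0·-1 + 0·2 + 0·2 + 15·3 + 1·2 + 0·1 + 2·1 + 11·-1.

38 50 69
68 35 84
44 61 90
67 88 56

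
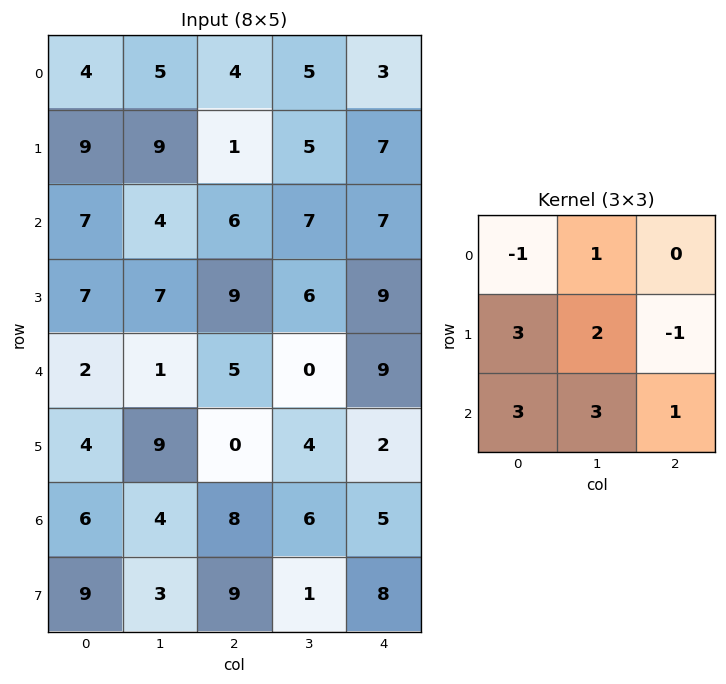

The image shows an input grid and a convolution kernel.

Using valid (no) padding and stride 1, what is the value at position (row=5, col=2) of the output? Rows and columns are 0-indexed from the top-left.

73

The receptive field on the input at this output position is [0 4 2 / 8 6 5 / 9 1 8]. Elementwise product with the kernel and sum: 0·-1 + 4·1 + 8·3 + 6·2 + 5·-1 + 9·3 + 1·3 + 8·1.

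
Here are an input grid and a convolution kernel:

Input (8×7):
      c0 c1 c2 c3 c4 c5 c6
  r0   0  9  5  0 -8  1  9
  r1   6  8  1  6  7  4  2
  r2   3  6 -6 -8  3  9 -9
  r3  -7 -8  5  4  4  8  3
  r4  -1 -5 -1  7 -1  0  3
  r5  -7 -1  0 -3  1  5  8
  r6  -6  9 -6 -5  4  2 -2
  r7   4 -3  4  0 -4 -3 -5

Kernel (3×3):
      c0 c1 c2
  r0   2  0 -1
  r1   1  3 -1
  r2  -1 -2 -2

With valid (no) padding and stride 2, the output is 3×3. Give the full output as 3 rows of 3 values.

21 46 -11
-11 -13 35
-11 -3 -1

Output[0,0]: The receptive field on the input at this output position is [0 9 5 / 6 8 1 / 3 6 -6]. Elementwise product with the kernel and sum: 0·2 + 5·-1 + 6·1 + 8·3 + 1·-1 + 3·-1 + 6·-2 + -6·-2.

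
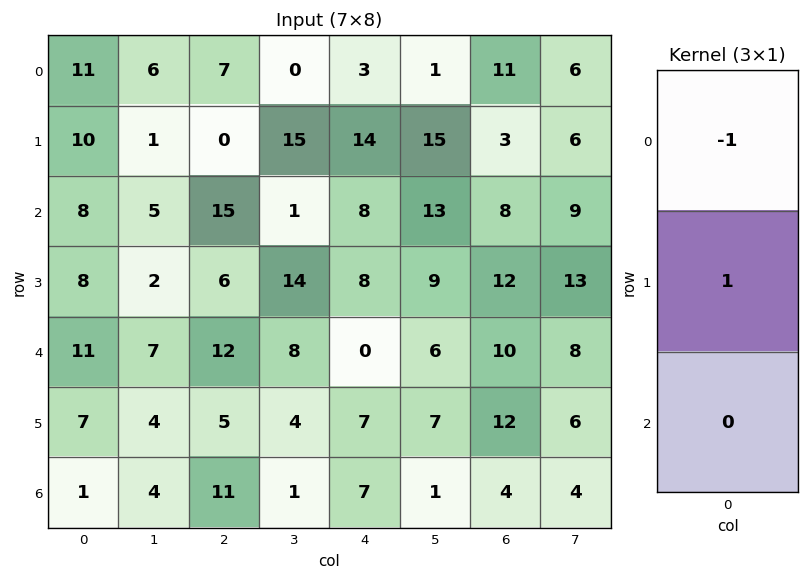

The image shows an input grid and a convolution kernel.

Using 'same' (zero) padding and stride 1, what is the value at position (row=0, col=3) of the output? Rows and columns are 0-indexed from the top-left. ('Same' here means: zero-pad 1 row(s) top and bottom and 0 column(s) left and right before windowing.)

The receptive field on the zero-padded input at this output position is [0 / 0 / 15]. Elementwise product with the kernel and sum: 0·-1 + 0·1.

0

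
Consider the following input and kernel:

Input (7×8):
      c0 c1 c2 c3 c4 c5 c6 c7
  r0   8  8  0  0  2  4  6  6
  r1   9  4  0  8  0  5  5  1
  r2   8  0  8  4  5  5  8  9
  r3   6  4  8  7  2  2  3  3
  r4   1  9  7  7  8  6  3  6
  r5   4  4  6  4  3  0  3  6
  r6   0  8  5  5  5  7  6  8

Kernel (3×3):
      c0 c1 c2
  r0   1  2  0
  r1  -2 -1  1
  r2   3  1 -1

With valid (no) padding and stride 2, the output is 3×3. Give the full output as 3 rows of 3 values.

18 15 22
5 15 39
16 23 33

Output[0,0]: The receptive field on the input at this output position is [8 8 0 / 9 4 0 / 8 0 8]. Elementwise product with the kernel and sum: 8·1 + 8·2 + 9·-2 + 4·-1 + 0·1 + 8·3 + 0·1 + 8·-1.
Output[0,1]: The receptive field on the input at this output position is [0 0 2 / 0 8 0 / 8 4 5]. Elementwise product with the kernel and sum: 0·1 + 0·2 + 0·-2 + 8·-1 + 0·1 + 8·3 + 4·1 + 5·-1.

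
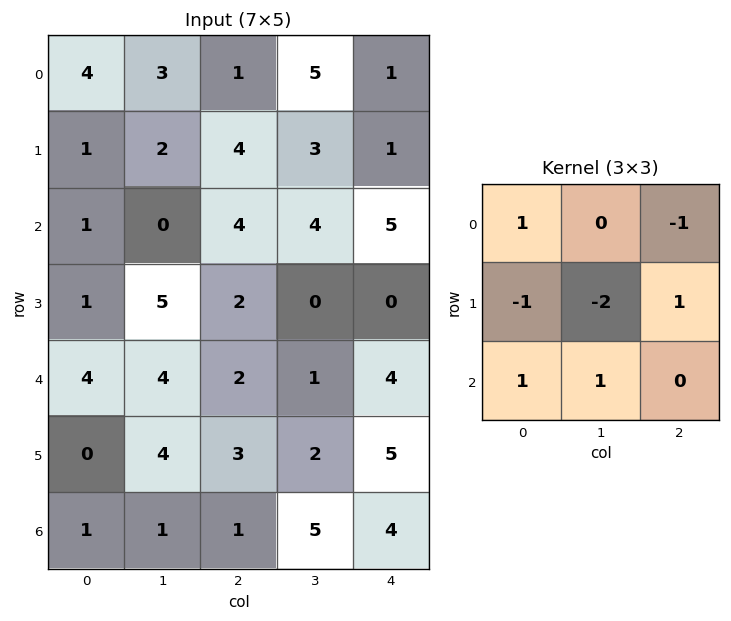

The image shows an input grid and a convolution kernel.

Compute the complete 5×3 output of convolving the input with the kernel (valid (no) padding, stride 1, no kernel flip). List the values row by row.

3 -5 -1
6 2 -2
-4 -7 0
-7 5 7
-1 -3 2

Output[0,0]: The receptive field on the input at this output position is [4 3 1 / 1 2 4 / 1 0 4]. Elementwise product with the kernel and sum: 4·1 + 1·-1 + 1·-1 + 2·-2 + 4·1 + 1·1 + 0·1.
Output[0,1]: The receptive field on the input at this output position is [3 1 5 / 2 4 3 / 0 4 4]. Elementwise product with the kernel and sum: 3·1 + 5·-1 + 2·-1 + 4·-2 + 3·1 + 0·1 + 4·1.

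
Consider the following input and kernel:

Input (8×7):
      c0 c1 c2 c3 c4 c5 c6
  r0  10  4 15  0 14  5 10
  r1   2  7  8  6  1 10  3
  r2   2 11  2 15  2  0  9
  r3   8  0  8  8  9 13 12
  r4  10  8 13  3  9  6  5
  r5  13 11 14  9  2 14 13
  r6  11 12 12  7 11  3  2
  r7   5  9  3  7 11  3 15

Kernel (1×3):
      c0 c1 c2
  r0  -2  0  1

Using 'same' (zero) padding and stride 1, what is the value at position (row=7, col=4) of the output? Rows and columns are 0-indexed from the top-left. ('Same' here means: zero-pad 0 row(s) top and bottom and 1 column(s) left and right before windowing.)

The receptive field on the zero-padded input at this output position is [7 11 3]. Elementwise product with the kernel and sum: 7·-2 + 3·1.

-11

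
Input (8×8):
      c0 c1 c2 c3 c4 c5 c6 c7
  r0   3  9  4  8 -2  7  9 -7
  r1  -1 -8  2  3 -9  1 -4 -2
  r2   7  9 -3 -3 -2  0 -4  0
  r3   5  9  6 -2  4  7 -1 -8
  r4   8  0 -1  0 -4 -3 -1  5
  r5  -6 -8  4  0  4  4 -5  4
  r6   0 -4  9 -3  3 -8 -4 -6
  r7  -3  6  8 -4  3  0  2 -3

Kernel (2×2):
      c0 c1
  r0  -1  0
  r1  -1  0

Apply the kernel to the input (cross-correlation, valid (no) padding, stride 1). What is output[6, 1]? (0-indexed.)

-2

The receptive field on the input at this output position is [-4 9 / 6 8]. Elementwise product with the kernel and sum: -4·-1 + 6·-1.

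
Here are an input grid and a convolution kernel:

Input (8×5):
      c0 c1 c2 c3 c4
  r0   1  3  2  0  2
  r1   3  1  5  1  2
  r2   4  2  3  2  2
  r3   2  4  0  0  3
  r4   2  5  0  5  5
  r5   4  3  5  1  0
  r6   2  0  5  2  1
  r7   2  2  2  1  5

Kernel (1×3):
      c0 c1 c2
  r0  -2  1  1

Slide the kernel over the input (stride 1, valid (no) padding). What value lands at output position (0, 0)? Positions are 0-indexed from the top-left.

3

The receptive field on the input at this output position is [1 3 2]. Elementwise product with the kernel and sum: 1·-2 + 3·1 + 2·1.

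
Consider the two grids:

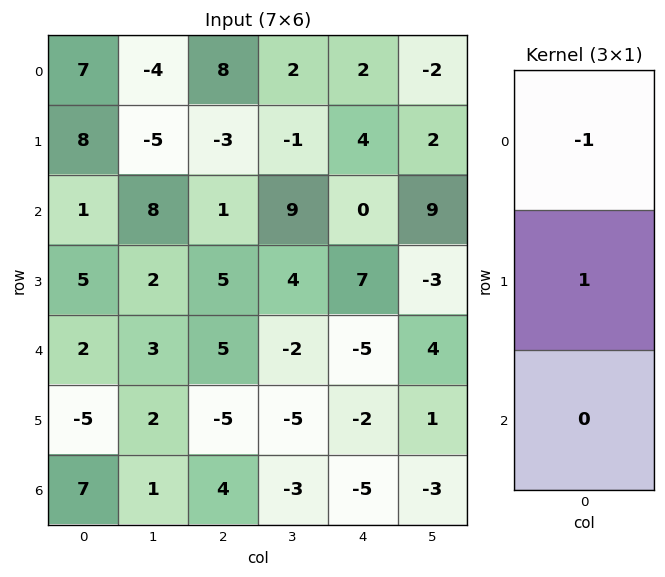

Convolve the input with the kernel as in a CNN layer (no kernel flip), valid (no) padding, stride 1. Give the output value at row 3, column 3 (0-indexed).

The receptive field on the input at this output position is [4 / -2 / -5]. Elementwise product with the kernel and sum: 4·-1 + -2·1.

-6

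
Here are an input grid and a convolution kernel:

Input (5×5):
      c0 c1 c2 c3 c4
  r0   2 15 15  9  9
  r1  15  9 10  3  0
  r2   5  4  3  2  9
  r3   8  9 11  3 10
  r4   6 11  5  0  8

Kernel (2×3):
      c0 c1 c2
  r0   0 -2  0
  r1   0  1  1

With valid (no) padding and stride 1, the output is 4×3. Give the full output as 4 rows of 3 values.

Output[0,0]: The receptive field on the input at this output position is [2 15 15 / 15 9 10]. Elementwise product with the kernel and sum: 15·-2 + 9·1 + 10·1.
Output[0,1]: The receptive field on the input at this output position is [15 15 9 / 9 10 3]. Elementwise product with the kernel and sum: 15·-2 + 10·1 + 3·1.

-11 -17 -15
-11 -15 5
12 8 9
-2 -17 2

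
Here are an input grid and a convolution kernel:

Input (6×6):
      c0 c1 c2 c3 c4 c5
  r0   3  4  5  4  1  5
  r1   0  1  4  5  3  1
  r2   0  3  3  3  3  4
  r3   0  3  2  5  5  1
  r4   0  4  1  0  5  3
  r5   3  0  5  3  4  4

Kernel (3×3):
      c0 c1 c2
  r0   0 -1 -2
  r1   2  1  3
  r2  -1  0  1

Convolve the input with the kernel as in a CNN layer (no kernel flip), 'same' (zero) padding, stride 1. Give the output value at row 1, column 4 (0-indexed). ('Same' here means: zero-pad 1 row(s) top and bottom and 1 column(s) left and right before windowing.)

6

The receptive field on the zero-padded input at this output position is [4 1 5 / 5 3 1 / 3 3 4]. Elementwise product with the kernel and sum: 1·-1 + 5·-2 + 5·2 + 3·1 + 1·3 + 3·-1 + 4·1.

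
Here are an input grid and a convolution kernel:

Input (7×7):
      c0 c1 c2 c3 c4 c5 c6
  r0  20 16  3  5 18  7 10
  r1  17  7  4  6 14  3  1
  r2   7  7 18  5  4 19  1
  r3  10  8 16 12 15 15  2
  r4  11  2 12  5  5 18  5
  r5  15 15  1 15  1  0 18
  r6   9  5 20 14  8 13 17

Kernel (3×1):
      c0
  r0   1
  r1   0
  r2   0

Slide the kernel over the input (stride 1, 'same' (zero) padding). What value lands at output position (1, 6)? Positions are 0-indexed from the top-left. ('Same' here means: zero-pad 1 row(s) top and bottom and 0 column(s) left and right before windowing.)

The receptive field on the zero-padded input at this output position is [10 / 1 / 1]. Elementwise product with the kernel and sum: 10·1.

10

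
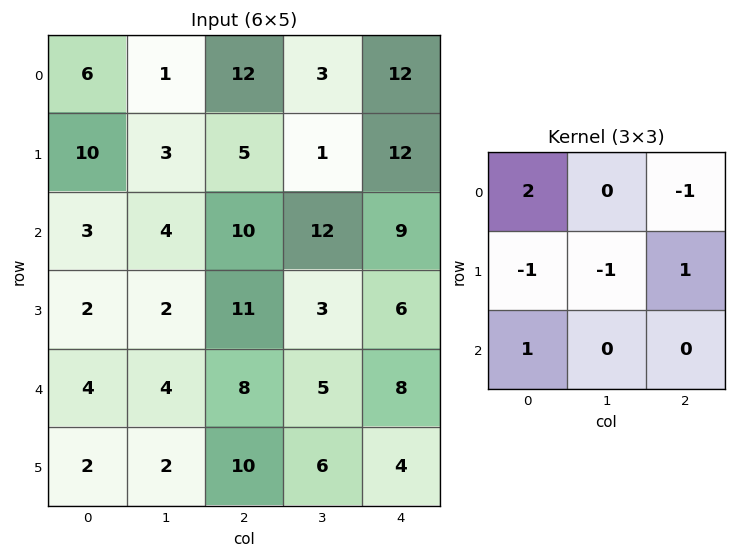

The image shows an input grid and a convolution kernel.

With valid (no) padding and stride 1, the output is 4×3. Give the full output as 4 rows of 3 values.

-5 -4 28
20 5 -4
7 -10 11
-5 -4 21

Output[0,0]: The receptive field on the input at this output position is [6 1 12 / 10 3 5 / 3 4 10]. Elementwise product with the kernel and sum: 6·2 + 12·-1 + 10·-1 + 3·-1 + 5·1 + 3·1.
Output[0,1]: The receptive field on the input at this output position is [1 12 3 / 3 5 1 / 4 10 12]. Elementwise product with the kernel and sum: 1·2 + 3·-1 + 3·-1 + 5·-1 + 1·1 + 4·1.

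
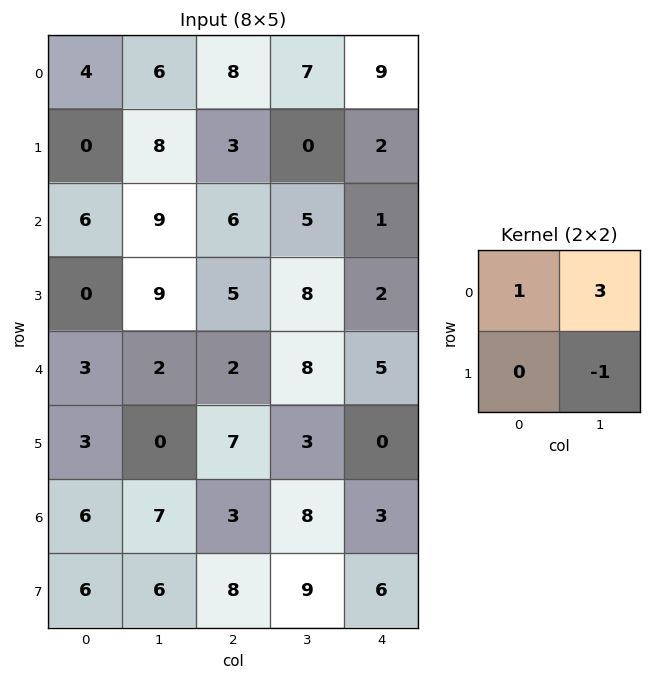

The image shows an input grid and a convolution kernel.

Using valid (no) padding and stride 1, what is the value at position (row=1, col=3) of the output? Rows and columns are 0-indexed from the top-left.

5

The receptive field on the input at this output position is [0 2 / 5 1]. Elementwise product with the kernel and sum: 0·1 + 2·3 + 1·-1.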